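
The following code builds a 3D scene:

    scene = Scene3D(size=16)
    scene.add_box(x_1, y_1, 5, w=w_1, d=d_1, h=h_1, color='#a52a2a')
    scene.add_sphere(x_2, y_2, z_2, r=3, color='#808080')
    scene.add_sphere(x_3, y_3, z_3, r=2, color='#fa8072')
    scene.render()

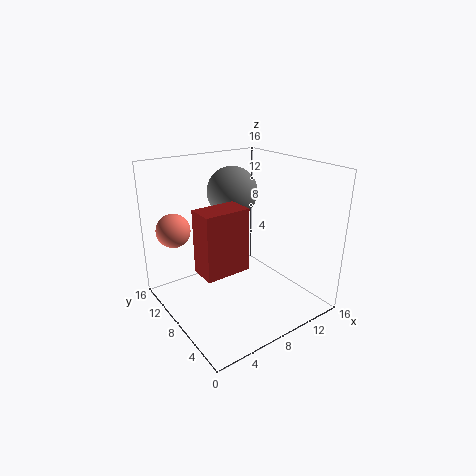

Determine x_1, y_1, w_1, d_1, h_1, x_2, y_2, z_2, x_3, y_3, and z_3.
x_1 = 3, y_1 = 6, w_1 = 5, d_1 = 3, h_1 = 7, x_2 = 10, y_2 = 12, z_2 = 12, x_3 = 3, y_3 = 14, z_3 = 8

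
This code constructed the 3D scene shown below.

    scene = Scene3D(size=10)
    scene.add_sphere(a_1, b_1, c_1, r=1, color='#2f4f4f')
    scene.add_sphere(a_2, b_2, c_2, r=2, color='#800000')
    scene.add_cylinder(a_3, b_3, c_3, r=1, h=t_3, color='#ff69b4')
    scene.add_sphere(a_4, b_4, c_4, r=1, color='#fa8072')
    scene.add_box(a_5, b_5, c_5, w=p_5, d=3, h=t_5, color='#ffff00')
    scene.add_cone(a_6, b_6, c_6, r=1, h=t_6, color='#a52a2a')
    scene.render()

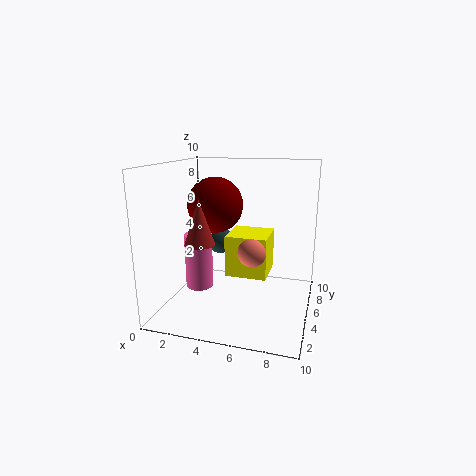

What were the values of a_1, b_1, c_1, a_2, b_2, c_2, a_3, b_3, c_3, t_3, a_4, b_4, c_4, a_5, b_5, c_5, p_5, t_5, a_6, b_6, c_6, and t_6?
a_1 = 3, b_1 = 7, c_1 = 4, a_2 = 3, b_2 = 6, c_2 = 7, a_3 = 2, b_3 = 5, c_3 = 1, t_3 = 4, a_4 = 6, b_4 = 5, c_4 = 4, a_5 = 4, b_5 = 5, c_5 = 2, p_5 = 3, t_5 = 3, a_6 = 3, b_6 = 3, c_6 = 5, t_6 = 3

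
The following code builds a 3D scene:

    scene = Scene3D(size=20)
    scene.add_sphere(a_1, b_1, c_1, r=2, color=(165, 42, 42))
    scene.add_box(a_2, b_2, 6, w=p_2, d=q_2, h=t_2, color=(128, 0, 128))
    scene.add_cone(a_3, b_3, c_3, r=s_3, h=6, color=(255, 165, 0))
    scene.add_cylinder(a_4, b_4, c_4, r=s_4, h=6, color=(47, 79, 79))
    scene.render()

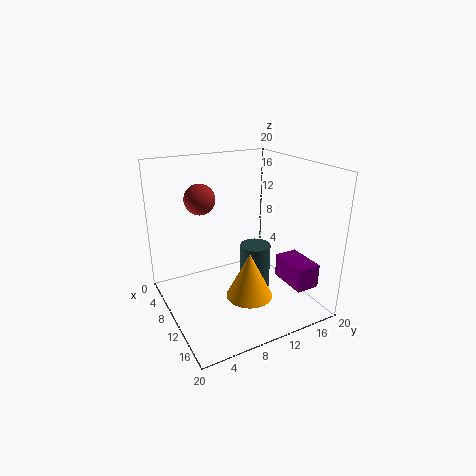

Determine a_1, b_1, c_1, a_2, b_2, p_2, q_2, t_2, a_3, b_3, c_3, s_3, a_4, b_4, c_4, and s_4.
a_1 = 9; b_1 = 5; c_1 = 16; a_2 = 15; b_2 = 13; p_2 = 5; q_2 = 3; t_2 = 3; a_3 = 15; b_3 = 9; c_3 = 4; s_3 = 3; a_4 = 13; b_4 = 11; c_4 = 4; s_4 = 2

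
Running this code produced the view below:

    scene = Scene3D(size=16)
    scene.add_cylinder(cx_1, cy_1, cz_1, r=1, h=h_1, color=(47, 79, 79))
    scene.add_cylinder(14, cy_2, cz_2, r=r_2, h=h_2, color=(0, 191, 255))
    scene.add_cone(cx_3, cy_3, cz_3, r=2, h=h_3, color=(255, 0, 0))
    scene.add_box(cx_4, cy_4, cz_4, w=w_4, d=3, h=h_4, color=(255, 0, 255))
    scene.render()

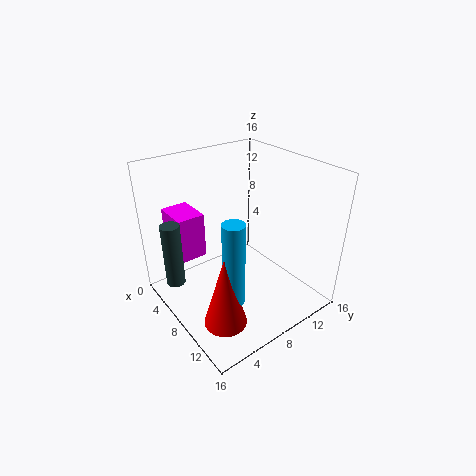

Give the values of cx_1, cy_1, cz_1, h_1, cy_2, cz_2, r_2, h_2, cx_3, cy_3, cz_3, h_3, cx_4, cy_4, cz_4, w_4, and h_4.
cx_1 = 6
cy_1 = 1
cz_1 = 4
h_1 = 7
cy_2 = 3
cz_2 = 6
r_2 = 1
h_2 = 8
cx_3 = 14
cy_3 = 2
cz_3 = 4
h_3 = 7
cx_4 = 2
cy_4 = 2
cz_4 = 6
w_4 = 4
h_4 = 5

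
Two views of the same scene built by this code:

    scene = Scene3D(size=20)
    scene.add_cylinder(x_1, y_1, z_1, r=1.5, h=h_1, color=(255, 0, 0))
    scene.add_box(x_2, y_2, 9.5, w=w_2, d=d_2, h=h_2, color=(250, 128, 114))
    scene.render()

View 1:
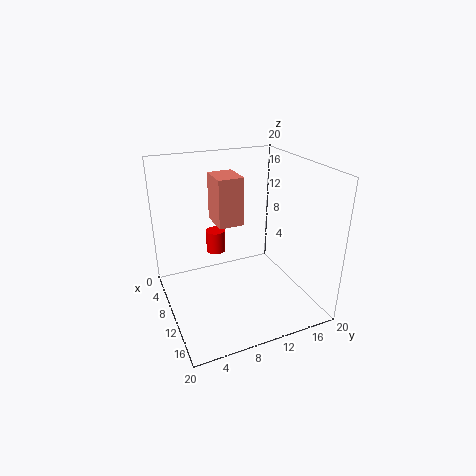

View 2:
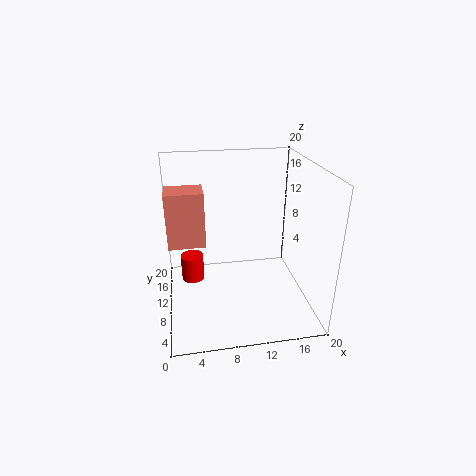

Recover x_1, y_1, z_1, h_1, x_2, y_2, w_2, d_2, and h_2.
x_1 = 3.5, y_1 = 9, z_1 = 5, h_1 = 3.5, x_2 = 0.5, y_2 = 9, w_2 = 5, d_2 = 4, h_2 = 7.5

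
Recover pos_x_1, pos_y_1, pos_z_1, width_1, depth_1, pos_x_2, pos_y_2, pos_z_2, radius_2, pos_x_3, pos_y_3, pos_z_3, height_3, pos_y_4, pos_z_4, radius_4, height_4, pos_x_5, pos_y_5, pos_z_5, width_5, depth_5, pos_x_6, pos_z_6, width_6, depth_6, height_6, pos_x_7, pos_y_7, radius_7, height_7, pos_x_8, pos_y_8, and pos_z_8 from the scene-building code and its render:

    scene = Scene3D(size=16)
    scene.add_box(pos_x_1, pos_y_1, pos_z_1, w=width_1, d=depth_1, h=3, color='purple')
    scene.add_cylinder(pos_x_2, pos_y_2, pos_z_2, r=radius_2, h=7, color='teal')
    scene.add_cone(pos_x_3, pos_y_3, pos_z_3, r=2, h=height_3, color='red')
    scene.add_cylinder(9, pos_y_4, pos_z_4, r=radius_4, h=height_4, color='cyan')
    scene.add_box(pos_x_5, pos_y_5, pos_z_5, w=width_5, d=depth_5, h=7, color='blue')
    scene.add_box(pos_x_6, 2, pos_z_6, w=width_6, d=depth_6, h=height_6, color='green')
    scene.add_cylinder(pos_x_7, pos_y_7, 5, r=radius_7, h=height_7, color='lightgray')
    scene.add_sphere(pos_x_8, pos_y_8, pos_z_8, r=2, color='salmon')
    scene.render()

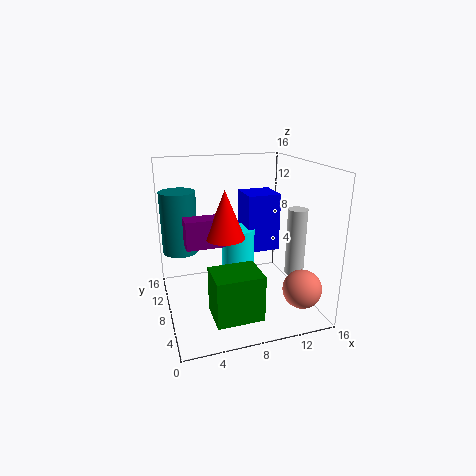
pos_x_1 = 2
pos_y_1 = 6
pos_z_1 = 8
width_1 = 4
depth_1 = 2
pos_x_2 = 2
pos_y_2 = 11
pos_z_2 = 6
radius_2 = 2
pos_x_3 = 6
pos_y_3 = 6
pos_z_3 = 9
height_3 = 5
pos_y_4 = 11
pos_z_4 = 3
radius_4 = 2
height_4 = 5
pos_x_5 = 10
pos_y_5 = 10
pos_z_5 = 5
width_5 = 4
depth_5 = 4
pos_x_6 = 4
pos_z_6 = 1
width_6 = 5
depth_6 = 4
height_6 = 5
pos_x_7 = 13
pos_y_7 = 4
radius_7 = 1
height_7 = 7
pos_x_8 = 13
pos_y_8 = 2
pos_z_8 = 4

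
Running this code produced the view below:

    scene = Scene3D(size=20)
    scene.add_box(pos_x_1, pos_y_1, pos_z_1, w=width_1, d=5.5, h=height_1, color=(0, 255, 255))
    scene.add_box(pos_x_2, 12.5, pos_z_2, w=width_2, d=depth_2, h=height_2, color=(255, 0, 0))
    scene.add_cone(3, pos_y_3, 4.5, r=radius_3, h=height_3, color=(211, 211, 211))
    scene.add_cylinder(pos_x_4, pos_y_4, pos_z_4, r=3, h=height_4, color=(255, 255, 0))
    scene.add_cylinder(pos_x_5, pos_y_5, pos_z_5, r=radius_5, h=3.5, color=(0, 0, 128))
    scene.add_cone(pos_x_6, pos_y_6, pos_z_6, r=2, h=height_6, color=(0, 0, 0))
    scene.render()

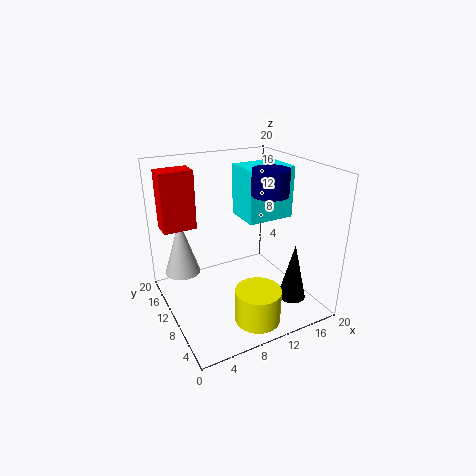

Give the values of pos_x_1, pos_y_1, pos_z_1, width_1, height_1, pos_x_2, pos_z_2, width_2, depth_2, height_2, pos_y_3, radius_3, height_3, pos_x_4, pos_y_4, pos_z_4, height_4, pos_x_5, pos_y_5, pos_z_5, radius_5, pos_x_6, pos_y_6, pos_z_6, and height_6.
pos_x_1 = 12; pos_y_1 = 10; pos_z_1 = 11.5; width_1 = 7; height_1 = 7.5; pos_x_2 = 0.5; pos_z_2 = 11.5; width_2 = 4.5; depth_2 = 3; height_2 = 8; pos_y_3 = 14; radius_3 = 2.5; height_3 = 8; pos_x_4 = 9.5; pos_y_4 = 3.5; pos_z_4 = 1; height_4 = 4.5; pos_x_5 = 14; pos_y_5 = 8.5; pos_z_5 = 16; radius_5 = 2.5; pos_x_6 = 17; pos_y_6 = 6; pos_z_6 = 0.5; height_6 = 8.5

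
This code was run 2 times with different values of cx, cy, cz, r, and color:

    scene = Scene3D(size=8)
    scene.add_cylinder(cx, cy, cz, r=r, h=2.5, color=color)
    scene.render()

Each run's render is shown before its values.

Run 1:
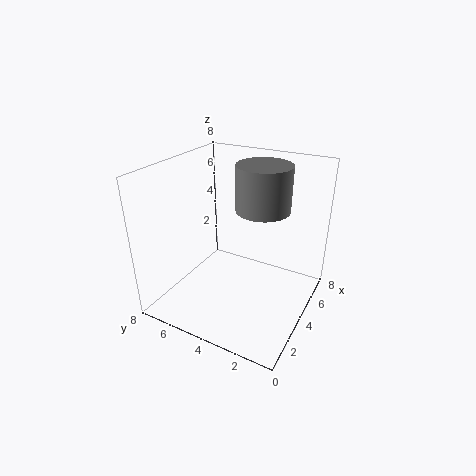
cx = 5
cy = 3
cz = 5.5
r = 1.5
color = 'gray'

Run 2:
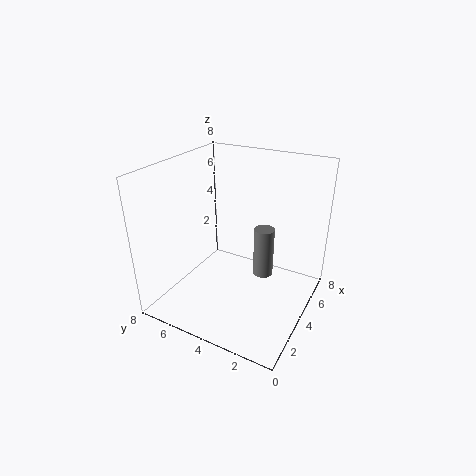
cx = 3
cy = 2
cz = 3
r = 0.5
color = 'gray'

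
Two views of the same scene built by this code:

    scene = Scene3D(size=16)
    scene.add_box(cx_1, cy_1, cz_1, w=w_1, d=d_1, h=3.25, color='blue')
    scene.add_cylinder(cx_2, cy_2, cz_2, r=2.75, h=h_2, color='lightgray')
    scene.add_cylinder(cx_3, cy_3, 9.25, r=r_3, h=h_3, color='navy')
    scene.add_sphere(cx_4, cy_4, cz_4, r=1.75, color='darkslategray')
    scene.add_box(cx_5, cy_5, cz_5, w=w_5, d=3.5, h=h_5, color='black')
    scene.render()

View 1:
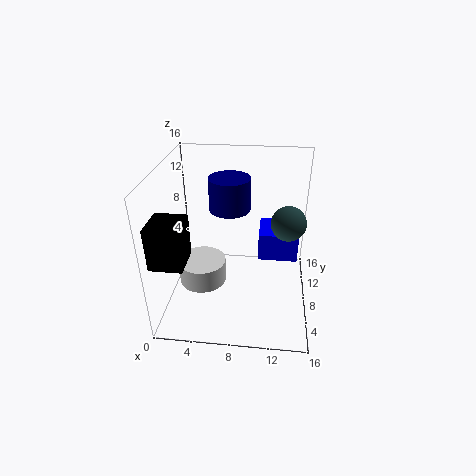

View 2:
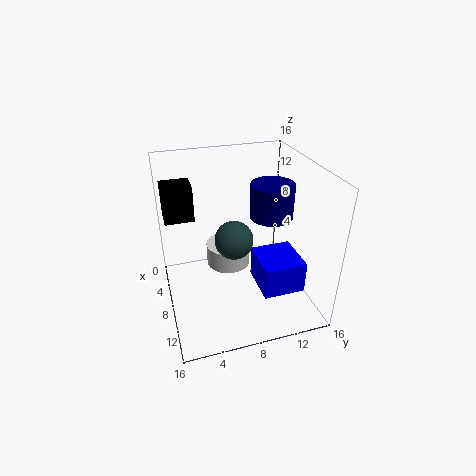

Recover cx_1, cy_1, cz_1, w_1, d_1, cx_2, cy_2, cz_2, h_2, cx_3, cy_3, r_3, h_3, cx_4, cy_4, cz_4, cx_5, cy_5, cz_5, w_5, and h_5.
cx_1 = 10.25, cy_1 = 8.75, cz_1 = 4.75, w_1 = 4.5, d_1 = 4.25, cx_2 = 3.75, cy_2 = 8, cz_2 = 2, h_2 = 2.75, cx_3 = 6.5, cy_3 = 12.5, r_3 = 2.5, h_3 = 4, cx_4 = 13.25, cy_4 = 6, cz_4 = 11.25, cx_5 = 0.5, cy_5 = 0.5, cz_5 = 8.5, w_5 = 3.25, h_5 = 4.25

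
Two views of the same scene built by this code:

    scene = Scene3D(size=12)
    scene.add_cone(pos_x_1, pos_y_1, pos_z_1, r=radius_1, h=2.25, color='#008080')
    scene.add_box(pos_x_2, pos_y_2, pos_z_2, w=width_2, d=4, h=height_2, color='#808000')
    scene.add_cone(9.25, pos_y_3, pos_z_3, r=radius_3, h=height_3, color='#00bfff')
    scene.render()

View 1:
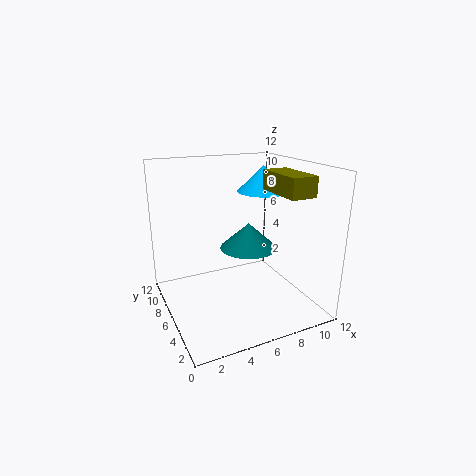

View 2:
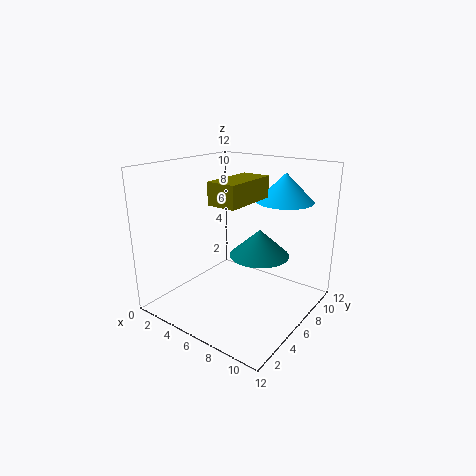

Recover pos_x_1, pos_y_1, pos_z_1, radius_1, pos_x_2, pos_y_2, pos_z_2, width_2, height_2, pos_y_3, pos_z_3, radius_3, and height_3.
pos_x_1 = 7.5
pos_y_1 = 7
pos_z_1 = 4.5
radius_1 = 2.5
pos_x_2 = 7.5
pos_y_2 = 0.75
pos_z_2 = 10.25
width_2 = 2
height_2 = 1.5
pos_y_3 = 7.75
pos_z_3 = 9.25
radius_3 = 2.25
height_3 = 2.25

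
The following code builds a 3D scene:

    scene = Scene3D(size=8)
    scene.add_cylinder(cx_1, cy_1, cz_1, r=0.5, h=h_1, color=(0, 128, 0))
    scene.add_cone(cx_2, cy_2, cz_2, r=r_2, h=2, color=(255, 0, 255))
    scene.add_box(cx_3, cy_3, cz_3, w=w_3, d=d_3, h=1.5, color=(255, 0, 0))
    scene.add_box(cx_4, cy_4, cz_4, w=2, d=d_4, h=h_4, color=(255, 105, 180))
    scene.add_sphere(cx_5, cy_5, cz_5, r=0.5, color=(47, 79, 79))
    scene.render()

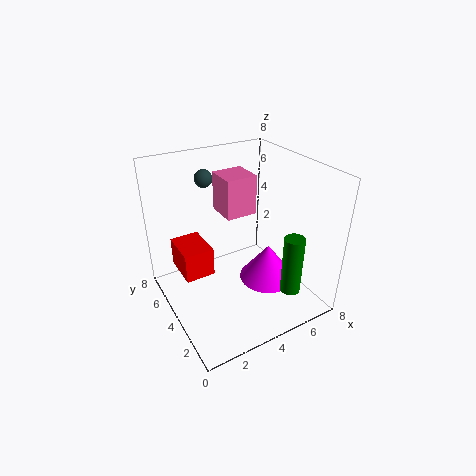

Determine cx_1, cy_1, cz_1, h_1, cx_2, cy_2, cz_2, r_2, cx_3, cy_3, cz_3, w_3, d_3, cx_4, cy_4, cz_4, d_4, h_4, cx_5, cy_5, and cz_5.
cx_1 = 5, cy_1 = 0.5, cz_1 = 2.5, h_1 = 3, cx_2 = 5, cy_2 = 2.5, cz_2 = 2, r_2 = 1.5, cx_3 = 0.5, cy_3 = 3, cz_3 = 3, w_3 = 1.5, d_3 = 2, cx_4 = 4.5, cy_4 = 6, cz_4 = 4, d_4 = 2, h_4 = 2.5, cx_5 = 3, cy_5 = 6, cz_5 = 7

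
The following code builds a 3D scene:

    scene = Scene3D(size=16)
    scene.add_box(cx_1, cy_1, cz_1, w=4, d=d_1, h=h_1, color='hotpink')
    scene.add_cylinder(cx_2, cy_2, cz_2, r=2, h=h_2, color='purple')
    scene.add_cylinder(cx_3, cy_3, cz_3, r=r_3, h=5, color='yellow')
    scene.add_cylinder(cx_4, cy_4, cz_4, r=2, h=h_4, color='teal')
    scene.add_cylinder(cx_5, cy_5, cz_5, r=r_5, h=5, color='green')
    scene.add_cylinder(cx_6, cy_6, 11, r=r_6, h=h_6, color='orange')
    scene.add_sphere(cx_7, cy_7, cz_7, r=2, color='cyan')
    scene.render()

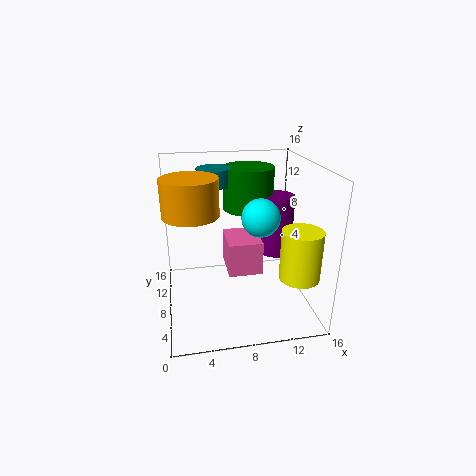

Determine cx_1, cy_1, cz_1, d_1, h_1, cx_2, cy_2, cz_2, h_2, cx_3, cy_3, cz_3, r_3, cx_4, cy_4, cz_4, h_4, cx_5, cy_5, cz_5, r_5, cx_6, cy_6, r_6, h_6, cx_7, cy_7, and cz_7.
cx_1 = 7, cy_1 = 8, cz_1 = 3, d_1 = 5, h_1 = 4, cx_2 = 13, cy_2 = 10, cz_2 = 5, h_2 = 7, cx_3 = 13, cy_3 = 2, cz_3 = 6, r_3 = 2, cx_4 = 6, cy_4 = 12, cz_4 = 13, h_4 = 2, cx_5 = 10, cy_5 = 12, cz_5 = 10, r_5 = 3, cx_6 = 3, cy_6 = 8, r_6 = 3, h_6 = 4, cx_7 = 10, cy_7 = 6, cz_7 = 11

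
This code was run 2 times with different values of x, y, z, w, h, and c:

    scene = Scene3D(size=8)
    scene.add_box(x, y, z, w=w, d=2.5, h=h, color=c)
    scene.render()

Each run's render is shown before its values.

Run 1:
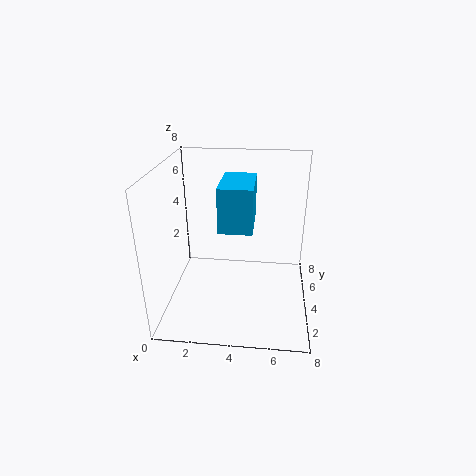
x = 3.5
y = 0.5
z = 6
w = 1.5
h = 2
c = 'deepskyblue'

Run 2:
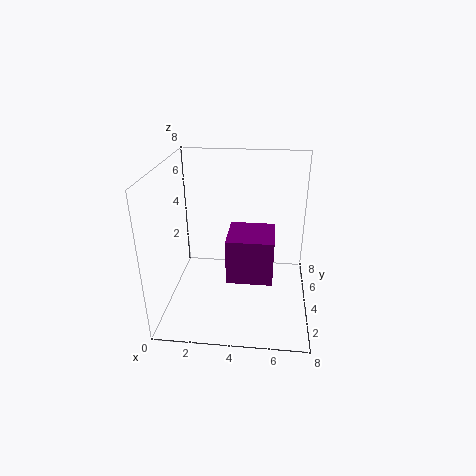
x = 3.5
y = 2.5
z = 2
w = 2.5
h = 2.5
c = 'purple'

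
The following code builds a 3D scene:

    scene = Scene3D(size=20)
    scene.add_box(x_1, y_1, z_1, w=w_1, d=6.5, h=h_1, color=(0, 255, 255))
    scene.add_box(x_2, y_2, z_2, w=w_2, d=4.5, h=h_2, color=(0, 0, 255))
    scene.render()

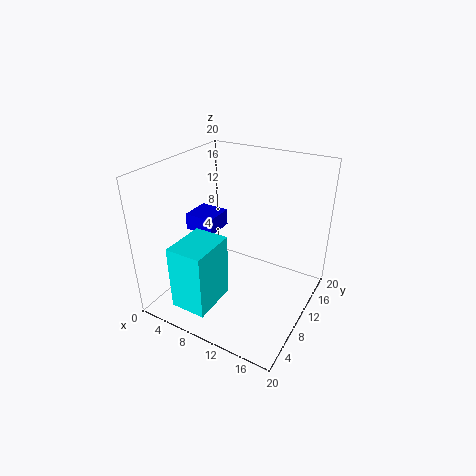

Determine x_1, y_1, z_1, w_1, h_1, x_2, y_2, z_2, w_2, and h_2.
x_1 = 4.5
y_1 = 1.5
z_1 = 2
w_1 = 5
h_1 = 9
x_2 = 1
y_2 = 10
z_2 = 9
w_2 = 4.5
h_2 = 2.5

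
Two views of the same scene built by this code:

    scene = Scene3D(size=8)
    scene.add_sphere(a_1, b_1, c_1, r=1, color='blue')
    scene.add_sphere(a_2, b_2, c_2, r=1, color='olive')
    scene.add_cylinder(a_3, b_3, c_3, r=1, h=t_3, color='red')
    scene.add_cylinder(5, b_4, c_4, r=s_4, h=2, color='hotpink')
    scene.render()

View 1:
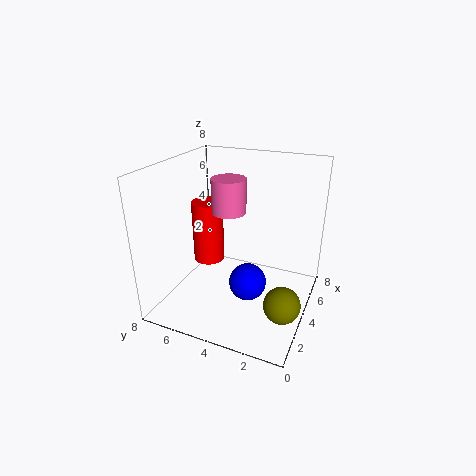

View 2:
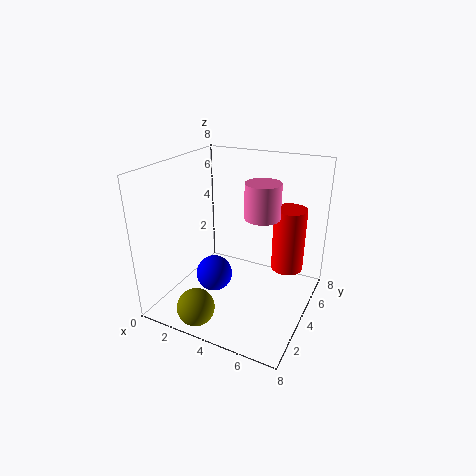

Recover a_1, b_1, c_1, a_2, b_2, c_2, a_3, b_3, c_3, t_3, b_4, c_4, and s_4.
a_1 = 3; b_1 = 3; c_1 = 2; a_2 = 3; b_2 = 1; c_2 = 1; a_3 = 6; b_3 = 7; c_3 = 1; t_3 = 4; b_4 = 5; c_4 = 5; s_4 = 1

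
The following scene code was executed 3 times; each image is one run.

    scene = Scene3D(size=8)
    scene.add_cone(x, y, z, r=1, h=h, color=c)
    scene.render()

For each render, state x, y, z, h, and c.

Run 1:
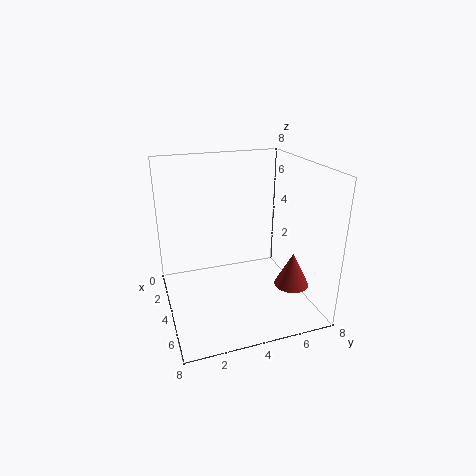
x = 5
y = 7
z = 1
h = 2
c = 'brown'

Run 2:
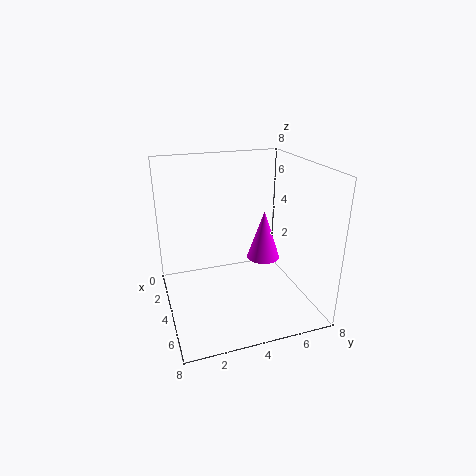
x = 3
y = 6
z = 2
h = 3
c = 'magenta'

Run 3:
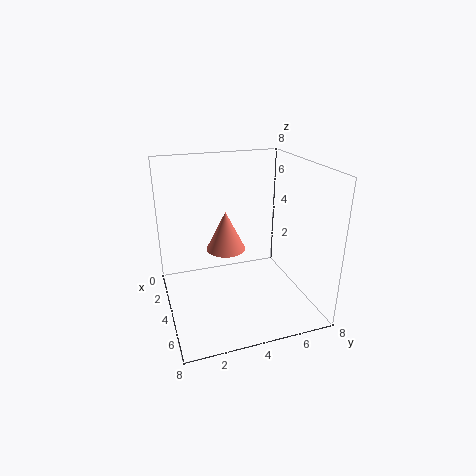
x = 5
y = 3
z = 4
h = 2
c = 'salmon'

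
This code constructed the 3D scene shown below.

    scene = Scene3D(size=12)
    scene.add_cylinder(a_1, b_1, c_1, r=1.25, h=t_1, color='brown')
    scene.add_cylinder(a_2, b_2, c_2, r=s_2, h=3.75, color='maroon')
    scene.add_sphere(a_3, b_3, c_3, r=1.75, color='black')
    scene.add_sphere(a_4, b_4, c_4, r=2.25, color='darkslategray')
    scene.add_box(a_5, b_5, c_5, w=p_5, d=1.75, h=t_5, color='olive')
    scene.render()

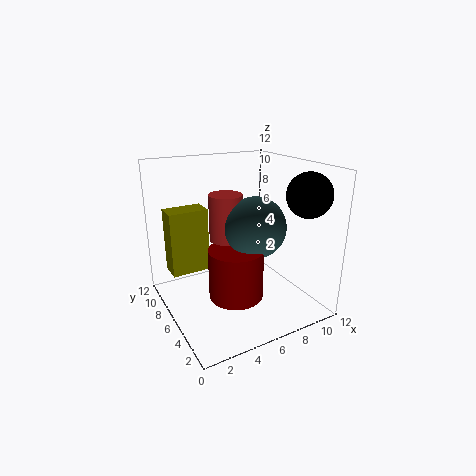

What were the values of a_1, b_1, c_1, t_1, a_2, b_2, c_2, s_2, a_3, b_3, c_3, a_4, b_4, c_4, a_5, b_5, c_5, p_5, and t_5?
a_1 = 4.25; b_1 = 4.75; c_1 = 6.75; t_1 = 3.5; a_2 = 4; b_2 = 2.75; c_2 = 3; s_2 = 2; a_3 = 10; b_3 = 2.25; c_3 = 10; a_4 = 5.75; b_4 = 3; c_4 = 8; a_5 = 0.25; b_5 = 5.75; c_5 = 4; p_5 = 3; t_5 = 5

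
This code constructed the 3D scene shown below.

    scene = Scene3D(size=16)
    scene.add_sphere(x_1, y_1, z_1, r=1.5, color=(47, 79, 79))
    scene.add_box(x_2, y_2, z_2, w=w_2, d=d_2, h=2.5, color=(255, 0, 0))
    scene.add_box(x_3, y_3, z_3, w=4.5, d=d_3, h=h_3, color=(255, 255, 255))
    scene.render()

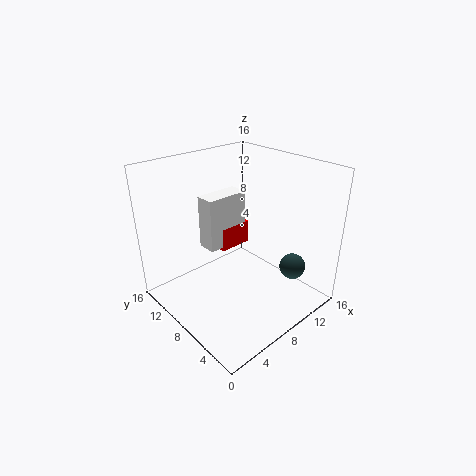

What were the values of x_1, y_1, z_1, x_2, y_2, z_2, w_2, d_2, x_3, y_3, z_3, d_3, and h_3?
x_1 = 13, y_1 = 4, z_1 = 4, x_2 = 5.5, y_2 = 7.5, z_2 = 7.5, w_2 = 3.5, d_2 = 2.5, x_3 = 4, y_3 = 7.5, z_3 = 8, d_3 = 2, h_3 = 5.5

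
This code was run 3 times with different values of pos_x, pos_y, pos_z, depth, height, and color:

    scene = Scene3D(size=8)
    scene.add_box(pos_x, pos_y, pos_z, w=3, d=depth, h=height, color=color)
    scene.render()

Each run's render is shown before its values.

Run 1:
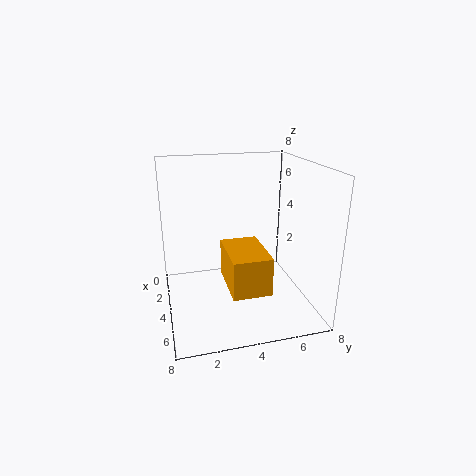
pos_x = 4, pos_y = 3, pos_z = 2, depth = 2, height = 2, color = 'orange'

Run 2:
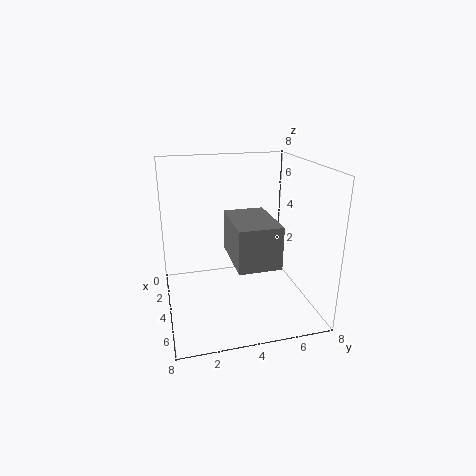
pos_x = 5, pos_y = 3, pos_z = 4, depth = 2, height = 2, color = 'gray'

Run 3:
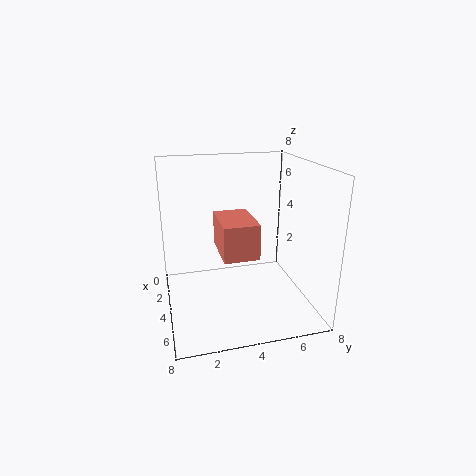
pos_x = 2, pos_y = 3, pos_z = 3, depth = 2, height = 2, color = 'salmon'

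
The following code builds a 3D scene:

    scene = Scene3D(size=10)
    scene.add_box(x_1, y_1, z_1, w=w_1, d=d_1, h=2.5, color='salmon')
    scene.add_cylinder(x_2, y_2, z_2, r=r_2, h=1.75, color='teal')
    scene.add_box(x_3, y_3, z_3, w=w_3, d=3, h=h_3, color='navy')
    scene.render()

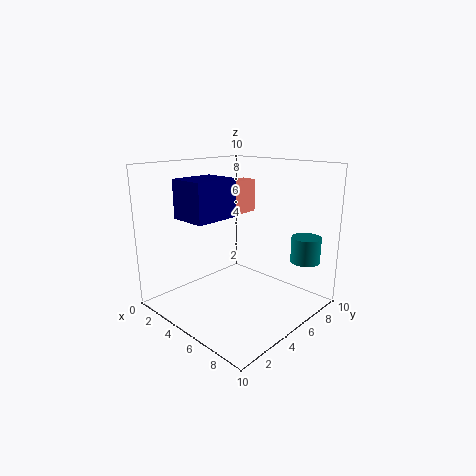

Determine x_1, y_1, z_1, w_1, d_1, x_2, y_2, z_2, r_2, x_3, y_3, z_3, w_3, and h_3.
x_1 = 2, y_1 = 5.25, z_1 = 6, w_1 = 1.25, d_1 = 3.5, x_2 = 8.75, y_2 = 7.75, z_2 = 3.5, r_2 = 1, x_3 = 3, y_3 = 1.25, z_3 = 6.75, w_3 = 2.5, h_3 = 2.5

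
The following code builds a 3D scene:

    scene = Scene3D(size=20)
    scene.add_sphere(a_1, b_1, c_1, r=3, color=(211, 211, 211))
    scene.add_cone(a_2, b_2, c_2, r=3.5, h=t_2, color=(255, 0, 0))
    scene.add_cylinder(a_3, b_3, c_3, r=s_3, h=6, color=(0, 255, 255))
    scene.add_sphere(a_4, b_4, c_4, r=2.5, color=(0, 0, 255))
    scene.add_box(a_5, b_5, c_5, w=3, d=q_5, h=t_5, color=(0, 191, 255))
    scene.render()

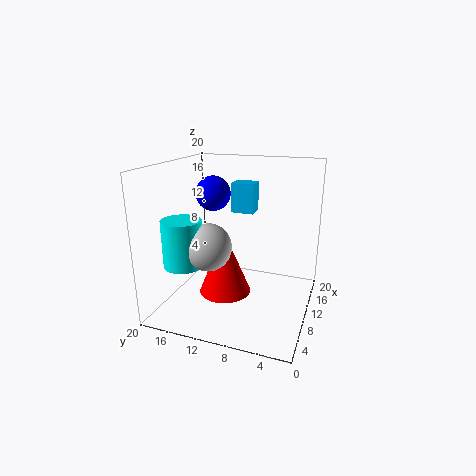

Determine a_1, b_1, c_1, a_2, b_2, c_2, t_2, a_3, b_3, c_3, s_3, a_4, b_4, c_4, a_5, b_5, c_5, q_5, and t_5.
a_1 = 4.5; b_1 = 12; c_1 = 10.5; a_2 = 7.5; b_2 = 11; c_2 = 3; t_2 = 8.5; a_3 = 3.5; b_3 = 15; c_3 = 8; s_3 = 2.5; a_4 = 12; b_4 = 14.5; c_4 = 15.5; a_5 = 15; b_5 = 9.5; c_5 = 12; q_5 = 3.5; t_5 = 4.5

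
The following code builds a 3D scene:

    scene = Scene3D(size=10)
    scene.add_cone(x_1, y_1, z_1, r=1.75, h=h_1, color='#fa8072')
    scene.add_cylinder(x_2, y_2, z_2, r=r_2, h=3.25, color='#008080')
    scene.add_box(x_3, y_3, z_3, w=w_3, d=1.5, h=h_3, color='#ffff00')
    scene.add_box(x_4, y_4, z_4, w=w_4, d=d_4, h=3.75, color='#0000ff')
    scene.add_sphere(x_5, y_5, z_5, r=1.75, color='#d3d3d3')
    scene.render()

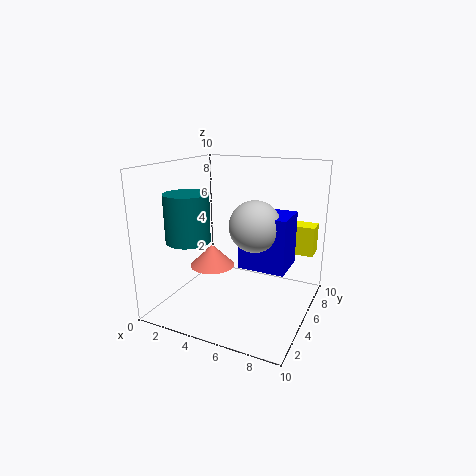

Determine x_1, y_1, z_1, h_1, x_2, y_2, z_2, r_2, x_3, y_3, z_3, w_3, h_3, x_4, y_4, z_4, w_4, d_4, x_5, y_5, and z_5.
x_1 = 2; y_1 = 6.5; z_1 = 1.75; h_1 = 1.75; x_2 = 2.25; y_2 = 3; z_2 = 5; r_2 = 1.5; x_3 = 7; y_3 = 8.5; z_3 = 3; w_3 = 2.5; h_3 = 2.25; x_4 = 5.25; y_4 = 4.5; z_4 = 3; w_4 = 3.25; d_4 = 2.75; x_5 = 6.25; y_5 = 5; z_5 = 6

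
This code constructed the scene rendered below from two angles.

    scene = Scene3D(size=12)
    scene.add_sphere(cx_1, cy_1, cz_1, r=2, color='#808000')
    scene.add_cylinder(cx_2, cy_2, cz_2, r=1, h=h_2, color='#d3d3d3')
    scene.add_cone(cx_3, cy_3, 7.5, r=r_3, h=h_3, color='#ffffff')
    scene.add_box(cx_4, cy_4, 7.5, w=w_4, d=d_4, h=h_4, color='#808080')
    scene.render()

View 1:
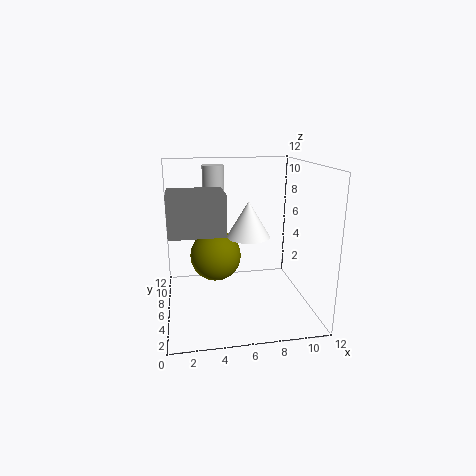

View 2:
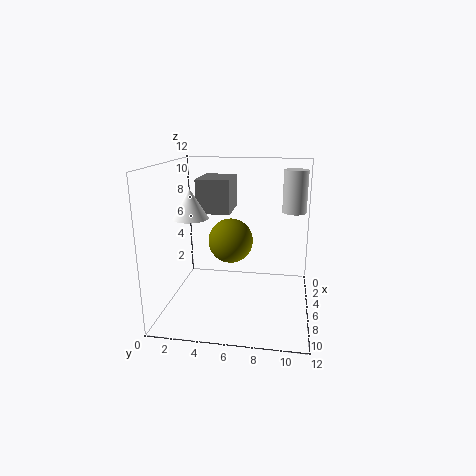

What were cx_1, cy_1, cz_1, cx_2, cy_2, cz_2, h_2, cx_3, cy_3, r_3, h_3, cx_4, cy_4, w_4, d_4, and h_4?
cx_1 = 4
cy_1 = 5
cz_1 = 5
cx_2 = 4.5
cy_2 = 10.5
cz_2 = 8
h_2 = 3.5
cx_3 = 6
cy_3 = 2
r_3 = 1.5
h_3 = 2.5
cx_4 = 0.5
cy_4 = 2
w_4 = 4
d_4 = 3
h_4 = 3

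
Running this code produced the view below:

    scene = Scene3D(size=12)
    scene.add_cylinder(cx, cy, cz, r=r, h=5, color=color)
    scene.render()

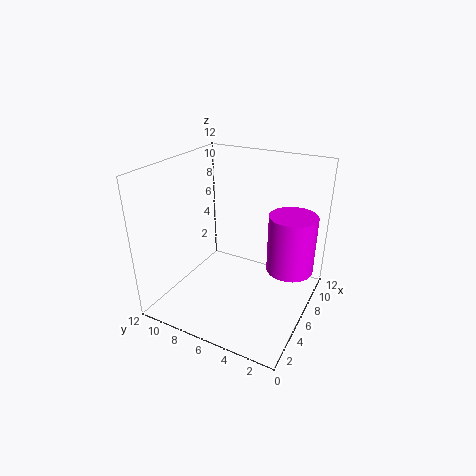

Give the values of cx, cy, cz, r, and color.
cx = 8; cy = 2; cz = 3; r = 2; color = 'magenta'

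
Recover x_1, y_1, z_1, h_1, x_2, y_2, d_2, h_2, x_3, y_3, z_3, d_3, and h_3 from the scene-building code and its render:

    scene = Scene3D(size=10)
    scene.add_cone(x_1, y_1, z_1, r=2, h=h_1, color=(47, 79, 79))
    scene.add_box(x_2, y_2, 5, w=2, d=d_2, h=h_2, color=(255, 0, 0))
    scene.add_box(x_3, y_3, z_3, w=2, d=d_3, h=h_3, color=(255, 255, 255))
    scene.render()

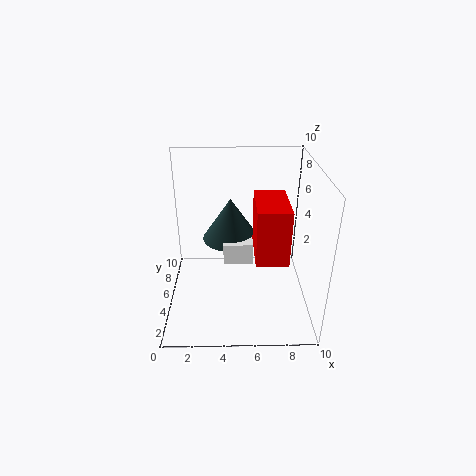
x_1 = 4.5; y_1 = 6; z_1 = 4.5; h_1 = 3; x_2 = 6; y_2 = 1.5; d_2 = 3.5; h_2 = 3.5; x_3 = 4; y_3 = 4; z_3 = 3.5; d_3 = 2; h_3 = 1.5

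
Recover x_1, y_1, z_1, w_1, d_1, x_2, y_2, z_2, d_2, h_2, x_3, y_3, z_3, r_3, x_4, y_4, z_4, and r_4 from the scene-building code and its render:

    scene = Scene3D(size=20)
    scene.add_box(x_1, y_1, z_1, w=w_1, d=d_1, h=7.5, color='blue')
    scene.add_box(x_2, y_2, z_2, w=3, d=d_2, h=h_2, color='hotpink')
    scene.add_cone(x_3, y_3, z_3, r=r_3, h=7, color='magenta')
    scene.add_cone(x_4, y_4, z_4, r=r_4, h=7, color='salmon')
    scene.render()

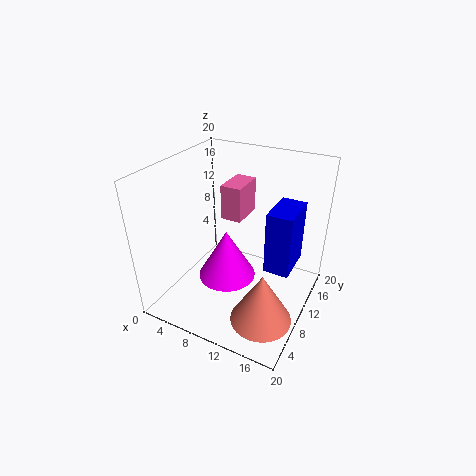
x_1 = 16; y_1 = 5; z_1 = 10; w_1 = 3; d_1 = 5; x_2 = 6.5; y_2 = 11.5; z_2 = 11.5; d_2 = 5; h_2 = 5; x_3 = 9; y_3 = 8.5; z_3 = 4.5; r_3 = 4; x_4 = 16; y_4 = 5; z_4 = 2; r_4 = 4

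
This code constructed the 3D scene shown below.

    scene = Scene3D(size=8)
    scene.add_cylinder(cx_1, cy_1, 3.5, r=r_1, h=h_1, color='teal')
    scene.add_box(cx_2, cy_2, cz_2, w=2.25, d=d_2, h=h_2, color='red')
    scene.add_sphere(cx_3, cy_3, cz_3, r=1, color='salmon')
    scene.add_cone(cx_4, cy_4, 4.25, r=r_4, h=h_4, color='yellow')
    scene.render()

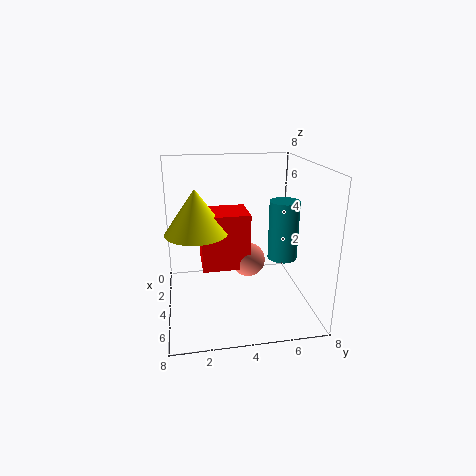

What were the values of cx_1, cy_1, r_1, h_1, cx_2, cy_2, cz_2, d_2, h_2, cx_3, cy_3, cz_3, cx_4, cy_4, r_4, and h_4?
cx_1 = 5.75, cy_1 = 6, r_1 = 0.75, h_1 = 3, cx_2 = 1.75, cy_2 = 2, cz_2 = 2, d_2 = 2.75, h_2 = 3.25, cx_3 = 3.25, cy_3 = 4.75, cz_3 = 2.25, cx_4 = 3.5, cy_4 = 1.75, r_4 = 1.75, h_4 = 2.5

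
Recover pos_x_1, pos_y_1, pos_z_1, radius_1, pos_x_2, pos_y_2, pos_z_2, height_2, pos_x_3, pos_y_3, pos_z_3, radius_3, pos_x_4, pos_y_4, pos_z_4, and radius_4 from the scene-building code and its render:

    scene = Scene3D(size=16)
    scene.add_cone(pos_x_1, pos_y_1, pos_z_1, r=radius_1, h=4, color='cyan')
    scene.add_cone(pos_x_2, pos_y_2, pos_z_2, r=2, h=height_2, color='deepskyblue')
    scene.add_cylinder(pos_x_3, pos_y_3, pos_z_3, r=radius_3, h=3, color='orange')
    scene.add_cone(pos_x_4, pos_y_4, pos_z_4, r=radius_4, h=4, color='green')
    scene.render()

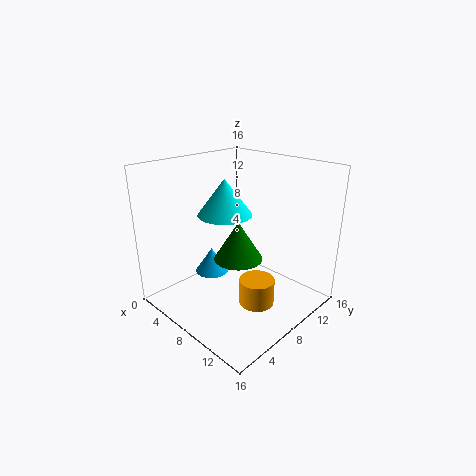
pos_x_1 = 6.5; pos_y_1 = 7.5; pos_z_1 = 10.5; radius_1 = 3; pos_x_2 = 4; pos_y_2 = 7.5; pos_z_2 = 2.5; height_2 = 3; pos_x_3 = 10.5; pos_y_3 = 8.5; pos_z_3 = 0.5; radius_3 = 2; pos_x_4 = 10; pos_y_4 = 6; pos_z_4 = 7; radius_4 = 2.5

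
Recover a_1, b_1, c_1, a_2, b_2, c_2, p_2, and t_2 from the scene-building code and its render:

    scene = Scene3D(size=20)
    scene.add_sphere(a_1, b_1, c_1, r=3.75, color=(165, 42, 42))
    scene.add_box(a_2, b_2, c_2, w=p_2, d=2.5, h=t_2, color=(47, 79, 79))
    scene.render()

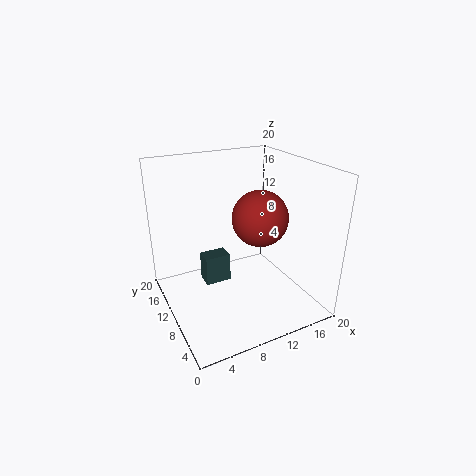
a_1 = 12.25
b_1 = 8
c_1 = 13.25
a_2 = 5.75
b_2 = 11.5
c_2 = 2.5
p_2 = 3.75
t_2 = 4.25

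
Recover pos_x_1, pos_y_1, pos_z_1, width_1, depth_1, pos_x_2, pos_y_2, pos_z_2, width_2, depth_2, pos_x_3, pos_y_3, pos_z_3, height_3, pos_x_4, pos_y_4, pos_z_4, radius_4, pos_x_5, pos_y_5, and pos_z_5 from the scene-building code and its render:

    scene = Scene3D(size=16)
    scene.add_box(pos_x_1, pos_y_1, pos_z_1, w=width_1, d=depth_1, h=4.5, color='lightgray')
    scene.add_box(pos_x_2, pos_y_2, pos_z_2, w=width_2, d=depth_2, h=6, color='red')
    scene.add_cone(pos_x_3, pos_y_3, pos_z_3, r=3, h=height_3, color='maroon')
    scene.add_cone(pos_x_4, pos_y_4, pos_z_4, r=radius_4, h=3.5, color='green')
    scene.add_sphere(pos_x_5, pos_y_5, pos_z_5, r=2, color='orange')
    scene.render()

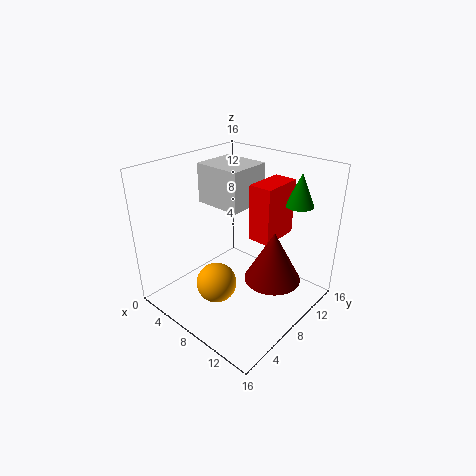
pos_x_1 = 2.5; pos_y_1 = 7.5; pos_z_1 = 11; width_1 = 5.5; depth_1 = 5; pos_x_2 = 9.5; pos_y_2 = 8; pos_z_2 = 8.5; width_2 = 2.5; depth_2 = 4.5; pos_x_3 = 12.5; pos_y_3 = 8.5; pos_z_3 = 4.5; height_3 = 5.5; pos_x_4 = 13; pos_y_4 = 12; pos_z_4 = 12; radius_4 = 1.5; pos_x_5 = 9.5; pos_y_5 = 3; pos_z_5 = 5.5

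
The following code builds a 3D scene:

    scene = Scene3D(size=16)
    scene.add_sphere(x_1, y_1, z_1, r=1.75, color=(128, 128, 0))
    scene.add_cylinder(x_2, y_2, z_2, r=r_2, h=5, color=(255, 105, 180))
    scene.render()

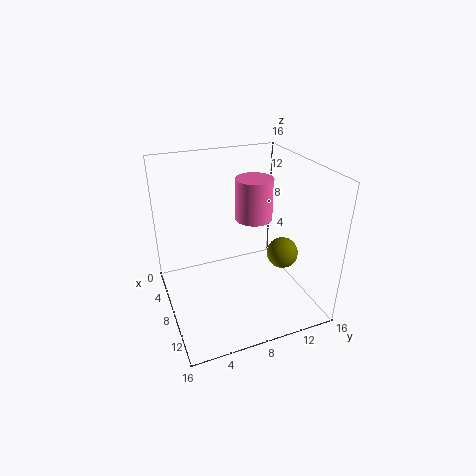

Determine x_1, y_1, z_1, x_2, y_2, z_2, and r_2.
x_1 = 9.75; y_1 = 12.75; z_1 = 6; x_2 = 5; y_2 = 11.25; z_2 = 8.5; r_2 = 2.25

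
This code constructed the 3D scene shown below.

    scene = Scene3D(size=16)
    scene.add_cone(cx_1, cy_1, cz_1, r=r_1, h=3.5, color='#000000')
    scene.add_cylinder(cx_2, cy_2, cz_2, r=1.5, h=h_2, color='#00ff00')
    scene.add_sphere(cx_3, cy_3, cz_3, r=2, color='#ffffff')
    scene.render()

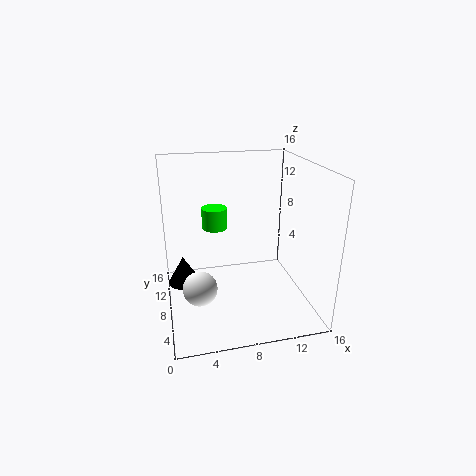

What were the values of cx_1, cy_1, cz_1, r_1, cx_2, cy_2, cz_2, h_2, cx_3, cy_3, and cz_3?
cx_1 = 2; cy_1 = 12.5; cz_1 = 0.5; r_1 = 2; cx_2 = 6; cy_2 = 11.5; cz_2 = 8; h_2 = 2.5; cx_3 = 3.5; cy_3 = 8; cz_3 = 2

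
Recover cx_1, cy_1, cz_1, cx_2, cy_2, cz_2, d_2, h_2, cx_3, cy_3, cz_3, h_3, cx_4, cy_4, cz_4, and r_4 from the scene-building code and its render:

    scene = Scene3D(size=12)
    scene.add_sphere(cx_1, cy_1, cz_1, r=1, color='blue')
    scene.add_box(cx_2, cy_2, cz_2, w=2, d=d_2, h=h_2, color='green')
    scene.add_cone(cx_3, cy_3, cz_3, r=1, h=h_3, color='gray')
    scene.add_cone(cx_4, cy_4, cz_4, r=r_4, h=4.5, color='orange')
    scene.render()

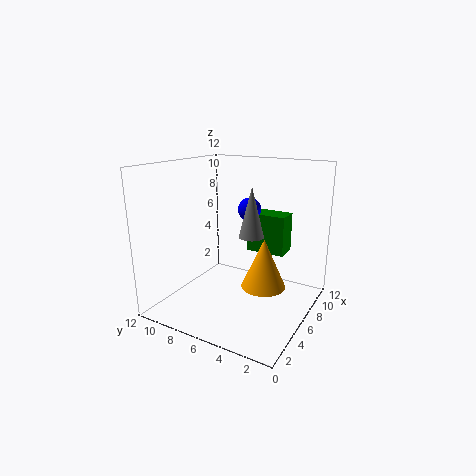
cx_1 = 8
cy_1 = 6
cz_1 = 8
cx_2 = 8.5
cy_2 = 3
cz_2 = 4
d_2 = 3.5
h_2 = 3.5
cx_3 = 5.5
cy_3 = 4.5
cz_3 = 6.5
h_3 = 4
cx_4 = 8
cy_4 = 4.5
cz_4 = 1
r_4 = 2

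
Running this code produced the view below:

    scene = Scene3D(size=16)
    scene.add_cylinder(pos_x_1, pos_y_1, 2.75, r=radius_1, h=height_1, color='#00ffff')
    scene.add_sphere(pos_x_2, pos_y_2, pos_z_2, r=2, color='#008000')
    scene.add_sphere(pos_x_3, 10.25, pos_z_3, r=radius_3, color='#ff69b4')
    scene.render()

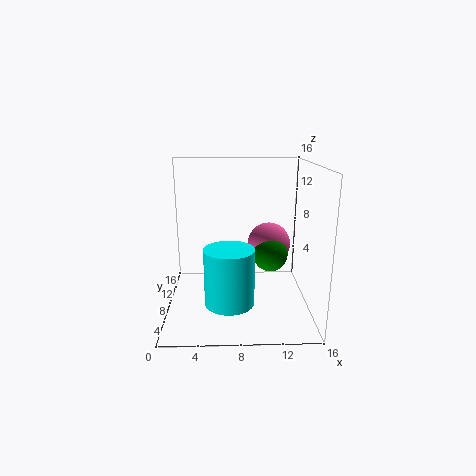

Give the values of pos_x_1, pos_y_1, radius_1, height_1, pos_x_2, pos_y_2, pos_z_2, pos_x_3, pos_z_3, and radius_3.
pos_x_1 = 7, pos_y_1 = 3.25, radius_1 = 2.5, height_1 = 5.75, pos_x_2 = 11.75, pos_y_2 = 8.75, pos_z_2 = 5.75, pos_x_3 = 11.75, pos_z_3 = 6.5, radius_3 = 2.5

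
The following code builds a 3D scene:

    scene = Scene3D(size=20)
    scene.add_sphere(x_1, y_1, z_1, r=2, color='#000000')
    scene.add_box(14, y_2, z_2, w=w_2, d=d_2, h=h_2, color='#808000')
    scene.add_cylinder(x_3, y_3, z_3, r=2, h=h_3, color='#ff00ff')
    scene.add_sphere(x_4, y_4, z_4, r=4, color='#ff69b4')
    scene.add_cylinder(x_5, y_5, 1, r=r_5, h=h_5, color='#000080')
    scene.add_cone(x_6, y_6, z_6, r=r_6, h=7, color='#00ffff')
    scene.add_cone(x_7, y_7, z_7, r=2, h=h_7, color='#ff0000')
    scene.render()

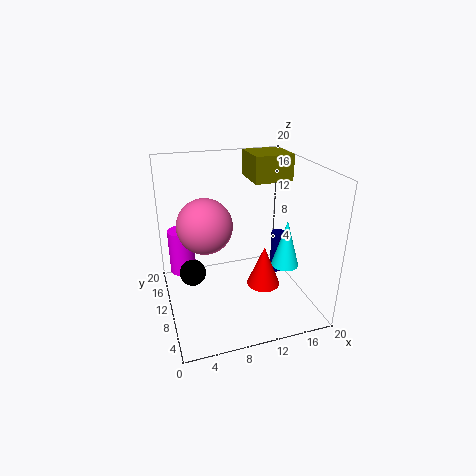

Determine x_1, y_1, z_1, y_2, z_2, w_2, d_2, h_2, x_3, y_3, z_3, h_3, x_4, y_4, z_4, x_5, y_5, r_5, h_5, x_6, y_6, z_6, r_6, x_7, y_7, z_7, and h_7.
x_1 = 4
y_1 = 14
z_1 = 3
y_2 = 14
z_2 = 16
w_2 = 6
d_2 = 6
h_2 = 4
x_3 = 3
y_3 = 17
z_3 = 2
h_3 = 7
x_4 = 6
y_4 = 13
z_4 = 11
x_5 = 18
y_5 = 14
r_5 = 1
h_5 = 7
x_6 = 17
y_6 = 9
z_6 = 5
r_6 = 2
x_7 = 11
y_7 = 3
z_7 = 7
h_7 = 5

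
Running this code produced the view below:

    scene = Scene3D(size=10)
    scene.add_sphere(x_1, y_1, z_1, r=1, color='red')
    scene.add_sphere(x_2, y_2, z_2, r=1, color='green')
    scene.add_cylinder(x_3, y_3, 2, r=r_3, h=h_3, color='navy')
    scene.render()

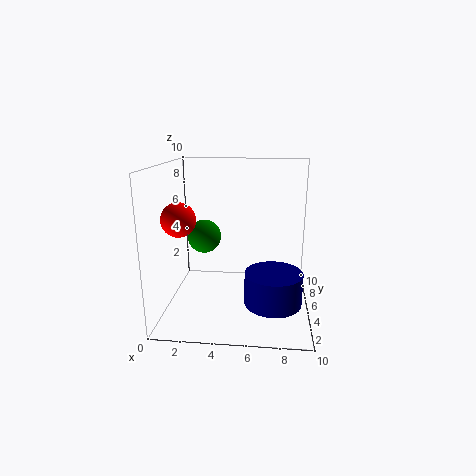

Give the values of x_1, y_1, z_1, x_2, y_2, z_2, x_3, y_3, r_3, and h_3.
x_1 = 2
y_1 = 1.25
z_1 = 7.25
x_2 = 3.25
y_2 = 2.25
z_2 = 6
x_3 = 7.5
y_3 = 1.75
r_3 = 1.75
h_3 = 2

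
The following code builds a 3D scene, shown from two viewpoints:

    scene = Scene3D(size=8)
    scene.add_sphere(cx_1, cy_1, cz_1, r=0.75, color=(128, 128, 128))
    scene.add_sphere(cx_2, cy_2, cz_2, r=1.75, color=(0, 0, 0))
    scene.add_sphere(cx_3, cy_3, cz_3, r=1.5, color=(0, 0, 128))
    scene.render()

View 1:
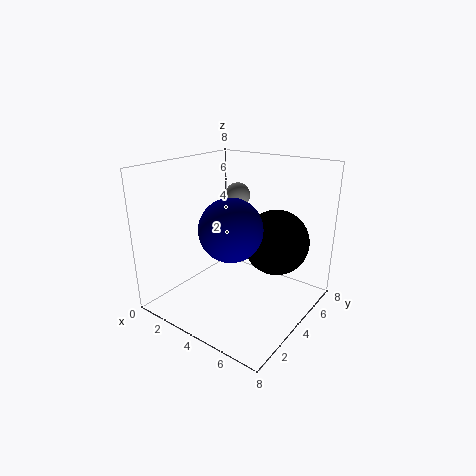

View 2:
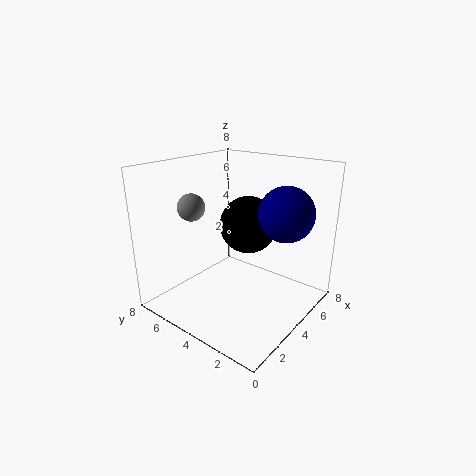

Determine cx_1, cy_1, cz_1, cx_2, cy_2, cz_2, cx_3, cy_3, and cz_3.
cx_1 = 2.5
cy_1 = 6
cz_1 = 5.75
cx_2 = 6
cy_2 = 4.75
cz_2 = 4
cx_3 = 5.25
cy_3 = 1.75
cz_3 = 5.5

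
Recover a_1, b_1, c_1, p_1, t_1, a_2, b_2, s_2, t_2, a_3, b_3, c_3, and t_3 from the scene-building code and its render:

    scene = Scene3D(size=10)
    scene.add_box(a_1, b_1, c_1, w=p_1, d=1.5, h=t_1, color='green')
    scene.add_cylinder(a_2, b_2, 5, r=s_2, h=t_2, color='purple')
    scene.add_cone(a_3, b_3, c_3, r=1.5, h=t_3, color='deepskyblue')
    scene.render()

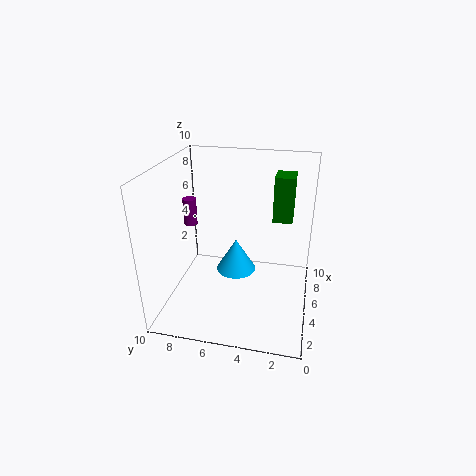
a_1 = 8
b_1 = 1.5
c_1 = 5
p_1 = 2
t_1 = 3.5
a_2 = 6.5
b_2 = 9
s_2 = 0.5
t_2 = 2
a_3 = 6.5
b_3 = 5.5
c_3 = 1.5
t_3 = 2.5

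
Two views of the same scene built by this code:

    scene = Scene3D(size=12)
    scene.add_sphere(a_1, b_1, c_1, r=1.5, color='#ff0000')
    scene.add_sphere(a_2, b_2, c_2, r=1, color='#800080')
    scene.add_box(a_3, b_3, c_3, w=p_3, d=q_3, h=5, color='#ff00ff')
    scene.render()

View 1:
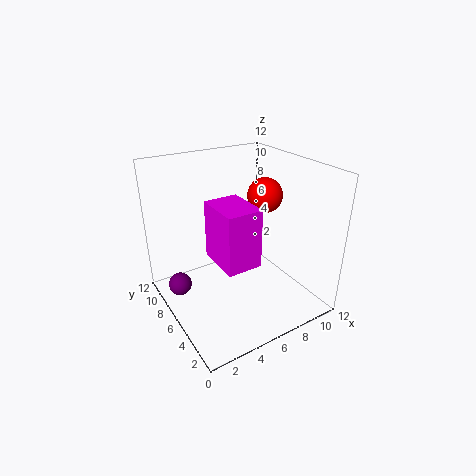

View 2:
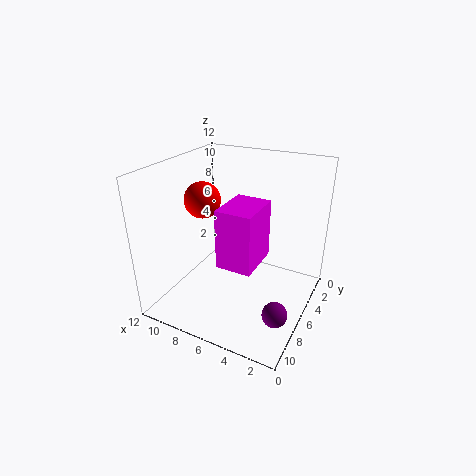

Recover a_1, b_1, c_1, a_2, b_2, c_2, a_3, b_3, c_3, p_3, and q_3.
a_1 = 9
b_1 = 6.5
c_1 = 9
a_2 = 1.5
b_2 = 8.5
c_2 = 1.5
a_3 = 4
b_3 = 4
c_3 = 4
p_3 = 3
q_3 = 4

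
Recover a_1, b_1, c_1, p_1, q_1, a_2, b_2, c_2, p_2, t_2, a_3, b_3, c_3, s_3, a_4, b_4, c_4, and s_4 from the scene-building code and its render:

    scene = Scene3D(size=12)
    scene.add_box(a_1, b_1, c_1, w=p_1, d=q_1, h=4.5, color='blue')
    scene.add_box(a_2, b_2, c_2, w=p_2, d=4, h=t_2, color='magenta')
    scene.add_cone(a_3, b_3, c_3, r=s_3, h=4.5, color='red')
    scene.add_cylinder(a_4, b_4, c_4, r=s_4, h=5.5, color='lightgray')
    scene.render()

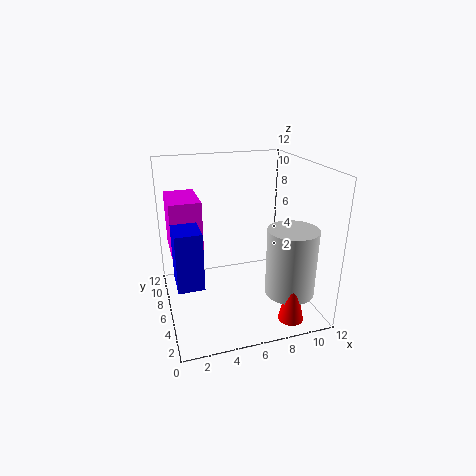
a_1 = 0.5
b_1 = 3
c_1 = 3.5
p_1 = 2
q_1 = 2.5
a_2 = 0.5
b_2 = 5.5
c_2 = 5
p_2 = 2.5
t_2 = 4.5
a_3 = 9
b_3 = 1.5
c_3 = 0.5
s_3 = 1
a_4 = 9.5
b_4 = 3
c_4 = 2
s_4 = 2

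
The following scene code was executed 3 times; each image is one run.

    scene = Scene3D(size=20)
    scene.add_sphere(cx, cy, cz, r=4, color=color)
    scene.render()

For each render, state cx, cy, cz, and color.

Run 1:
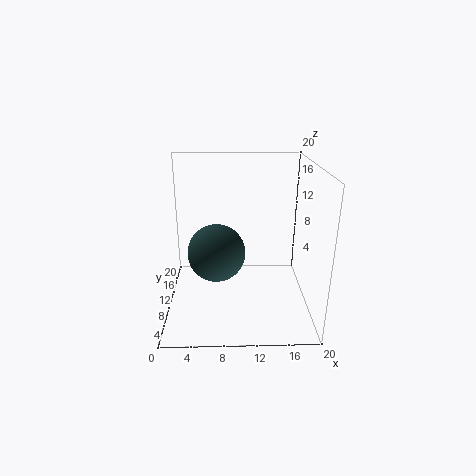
cx = 7; cy = 9.5; cz = 8; color = 'darkslategray'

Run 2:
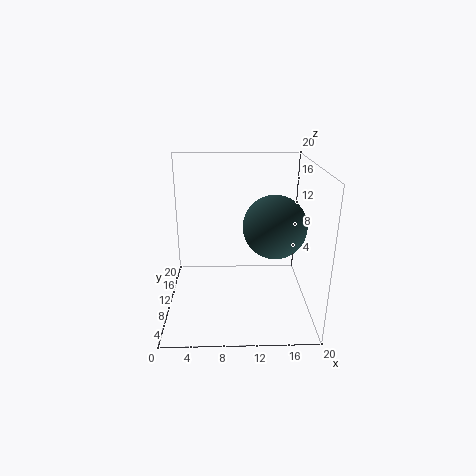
cx = 14.5; cy = 6.5; cz = 13; color = 'darkslategray'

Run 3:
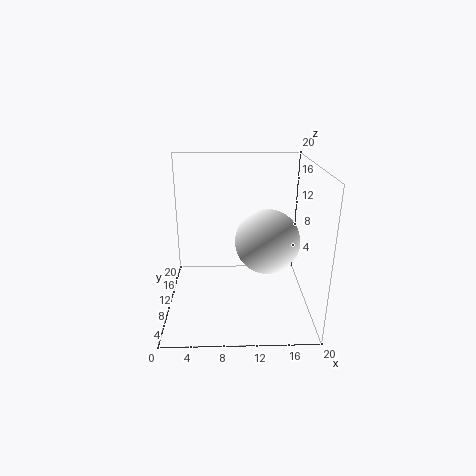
cx = 13.5; cy = 5.5; cz = 11.5; color = 'white'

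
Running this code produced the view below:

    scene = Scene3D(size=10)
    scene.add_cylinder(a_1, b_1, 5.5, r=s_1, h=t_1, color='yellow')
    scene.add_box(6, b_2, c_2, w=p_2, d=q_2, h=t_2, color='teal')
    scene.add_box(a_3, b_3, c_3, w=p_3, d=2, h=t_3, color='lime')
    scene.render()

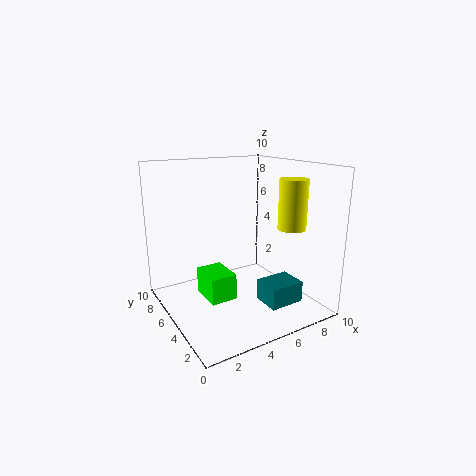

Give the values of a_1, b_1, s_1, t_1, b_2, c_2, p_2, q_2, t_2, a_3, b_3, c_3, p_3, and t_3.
a_1 = 8.5; b_1 = 3.5; s_1 = 1; t_1 = 3.5; b_2 = 2; c_2 = 0.5; p_2 = 2.5; q_2 = 2; t_2 = 1.5; a_3 = 1; b_3 = 1; c_3 = 3; p_3 = 1.5; t_3 = 1.5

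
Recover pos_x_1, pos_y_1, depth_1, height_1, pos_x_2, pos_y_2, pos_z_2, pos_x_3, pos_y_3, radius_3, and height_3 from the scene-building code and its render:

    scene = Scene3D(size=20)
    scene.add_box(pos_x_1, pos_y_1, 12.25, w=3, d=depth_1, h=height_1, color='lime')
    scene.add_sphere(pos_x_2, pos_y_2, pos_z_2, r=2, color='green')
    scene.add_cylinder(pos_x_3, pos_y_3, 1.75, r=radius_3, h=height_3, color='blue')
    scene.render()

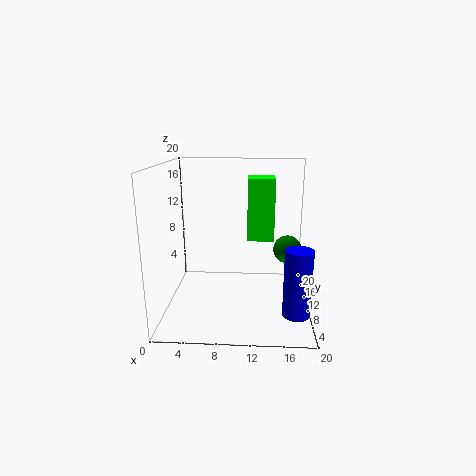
pos_x_1 = 11.5, pos_y_1 = 2.25, depth_1 = 2.75, height_1 = 7, pos_x_2 = 17, pos_y_2 = 11.25, pos_z_2 = 8, pos_x_3 = 17.75, pos_y_3 = 4.25, radius_3 = 1.75, height_3 = 8.75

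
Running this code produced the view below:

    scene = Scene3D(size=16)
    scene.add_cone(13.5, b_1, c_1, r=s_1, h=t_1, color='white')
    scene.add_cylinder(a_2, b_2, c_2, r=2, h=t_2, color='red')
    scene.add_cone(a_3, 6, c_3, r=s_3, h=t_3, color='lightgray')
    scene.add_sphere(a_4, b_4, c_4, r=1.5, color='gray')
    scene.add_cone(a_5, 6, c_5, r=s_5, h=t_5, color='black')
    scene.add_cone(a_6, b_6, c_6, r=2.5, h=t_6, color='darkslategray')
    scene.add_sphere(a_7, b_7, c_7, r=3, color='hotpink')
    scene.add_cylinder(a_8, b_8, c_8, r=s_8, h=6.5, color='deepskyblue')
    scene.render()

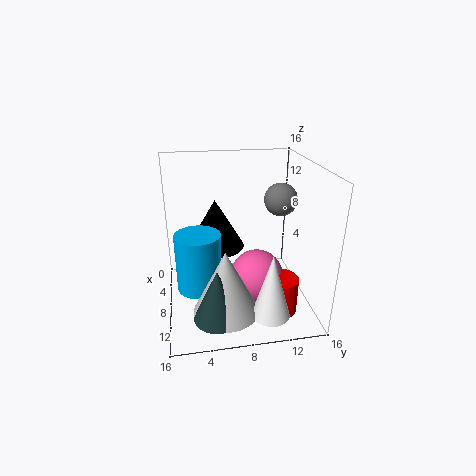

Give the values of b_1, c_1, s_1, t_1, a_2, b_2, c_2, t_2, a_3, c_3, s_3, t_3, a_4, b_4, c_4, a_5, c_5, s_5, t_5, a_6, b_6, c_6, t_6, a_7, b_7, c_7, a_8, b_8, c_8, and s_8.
b_1 = 10.5, c_1 = 1.5, s_1 = 2, t_1 = 7, a_2 = 11.5, b_2 = 12, c_2 = 0.5, t_2 = 4, a_3 = 12, c_3 = 1.5, s_3 = 3.5, t_3 = 7, a_4 = 13, b_4 = 11, c_4 = 14, a_5 = 3.5, c_5 = 5, s_5 = 3.5, t_5 = 6, a_6 = 13, b_6 = 5, c_6 = 1.5, t_6 = 5.5, a_7 = 9, b_7 = 10, c_7 = 3.5, a_8 = 8.5, b_8 = 3.5, c_8 = 2.5, s_8 = 2.5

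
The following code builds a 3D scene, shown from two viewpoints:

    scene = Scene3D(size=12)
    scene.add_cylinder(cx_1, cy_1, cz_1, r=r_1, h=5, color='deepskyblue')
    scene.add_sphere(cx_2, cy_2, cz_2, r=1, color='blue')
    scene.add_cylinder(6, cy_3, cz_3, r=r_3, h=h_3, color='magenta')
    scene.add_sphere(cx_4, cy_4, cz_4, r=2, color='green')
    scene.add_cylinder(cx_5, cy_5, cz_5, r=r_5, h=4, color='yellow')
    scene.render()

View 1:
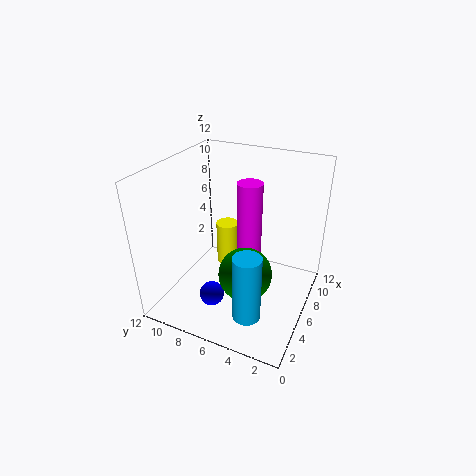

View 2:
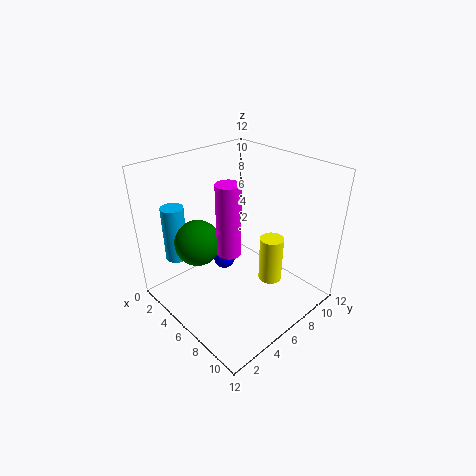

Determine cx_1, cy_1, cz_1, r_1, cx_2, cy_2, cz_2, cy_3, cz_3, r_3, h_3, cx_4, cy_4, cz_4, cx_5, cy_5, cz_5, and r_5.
cx_1 = 1; cy_1 = 3; cz_1 = 3; r_1 = 1; cx_2 = 3; cy_2 = 7; cz_2 = 2; cy_3 = 5; cz_3 = 5; r_3 = 1; h_3 = 6; cx_4 = 3; cy_4 = 4; cz_4 = 5; cx_5 = 8; cy_5 = 8; cz_5 = 2; r_5 = 1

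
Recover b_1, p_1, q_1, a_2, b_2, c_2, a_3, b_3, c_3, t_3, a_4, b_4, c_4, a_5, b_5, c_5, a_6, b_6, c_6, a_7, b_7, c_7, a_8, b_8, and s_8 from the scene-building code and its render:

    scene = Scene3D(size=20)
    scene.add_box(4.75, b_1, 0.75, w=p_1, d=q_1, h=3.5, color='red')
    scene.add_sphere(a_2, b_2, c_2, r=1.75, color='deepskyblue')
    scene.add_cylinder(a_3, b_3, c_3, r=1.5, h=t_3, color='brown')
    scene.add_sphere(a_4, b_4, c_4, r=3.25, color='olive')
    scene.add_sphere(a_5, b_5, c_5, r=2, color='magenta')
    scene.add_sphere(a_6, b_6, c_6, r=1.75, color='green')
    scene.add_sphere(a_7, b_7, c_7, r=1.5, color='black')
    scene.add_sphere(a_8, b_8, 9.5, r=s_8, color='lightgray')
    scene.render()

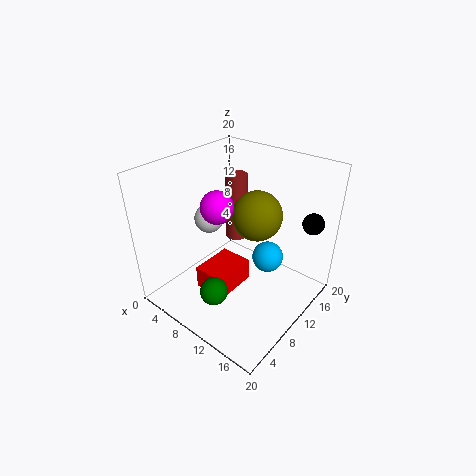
b_1 = 6.5; p_1 = 5; q_1 = 6.5; a_2 = 17.25; b_2 = 6.5; c_2 = 12.25; a_3 = 8.5; b_3 = 11.5; c_3 = 9.25; t_3 = 9.25; a_4 = 12.75; b_4 = 10.5; c_4 = 14.25; a_5 = 10.5; b_5 = 5.5; c_5 = 16.75; a_6 = 12; b_6 = 2.75; c_6 = 6.5; a_7 = 17.75; b_7 = 16.75; c_7 = 12; a_8 = 2.5; b_8 = 12; s_8 = 2.25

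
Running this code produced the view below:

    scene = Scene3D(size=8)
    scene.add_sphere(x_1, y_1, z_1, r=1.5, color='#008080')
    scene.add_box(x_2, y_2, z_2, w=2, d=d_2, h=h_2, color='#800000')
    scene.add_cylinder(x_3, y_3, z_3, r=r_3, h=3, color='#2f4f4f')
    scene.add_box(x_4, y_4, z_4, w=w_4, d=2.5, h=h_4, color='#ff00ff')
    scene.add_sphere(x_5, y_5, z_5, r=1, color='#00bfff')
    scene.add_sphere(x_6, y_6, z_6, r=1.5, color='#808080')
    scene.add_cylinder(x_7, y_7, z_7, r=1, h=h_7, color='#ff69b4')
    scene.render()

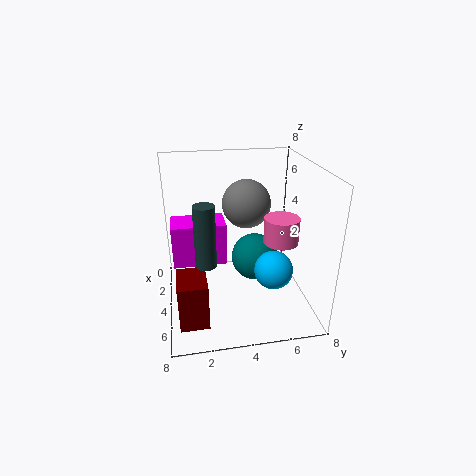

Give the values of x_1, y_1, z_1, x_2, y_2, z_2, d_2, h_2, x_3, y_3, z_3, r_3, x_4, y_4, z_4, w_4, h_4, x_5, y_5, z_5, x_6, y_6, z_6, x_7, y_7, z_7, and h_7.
x_1 = 2, y_1 = 5.5, z_1 = 1.5, x_2 = 5, y_2 = 0.5, z_2 = 0.5, d_2 = 1.5, h_2 = 2.5, x_3 = 6.5, y_3 = 2, z_3 = 4, r_3 = 0.5, x_4 = 5, y_4 = 0.5, z_4 = 4, w_4 = 1.5, h_4 = 2, x_5 = 6, y_5 = 5.5, z_5 = 3, x_6 = 1.5, y_6 = 5, z_6 = 5, x_7 = 4, y_7 = 6.5, z_7 = 3.5, h_7 = 1.5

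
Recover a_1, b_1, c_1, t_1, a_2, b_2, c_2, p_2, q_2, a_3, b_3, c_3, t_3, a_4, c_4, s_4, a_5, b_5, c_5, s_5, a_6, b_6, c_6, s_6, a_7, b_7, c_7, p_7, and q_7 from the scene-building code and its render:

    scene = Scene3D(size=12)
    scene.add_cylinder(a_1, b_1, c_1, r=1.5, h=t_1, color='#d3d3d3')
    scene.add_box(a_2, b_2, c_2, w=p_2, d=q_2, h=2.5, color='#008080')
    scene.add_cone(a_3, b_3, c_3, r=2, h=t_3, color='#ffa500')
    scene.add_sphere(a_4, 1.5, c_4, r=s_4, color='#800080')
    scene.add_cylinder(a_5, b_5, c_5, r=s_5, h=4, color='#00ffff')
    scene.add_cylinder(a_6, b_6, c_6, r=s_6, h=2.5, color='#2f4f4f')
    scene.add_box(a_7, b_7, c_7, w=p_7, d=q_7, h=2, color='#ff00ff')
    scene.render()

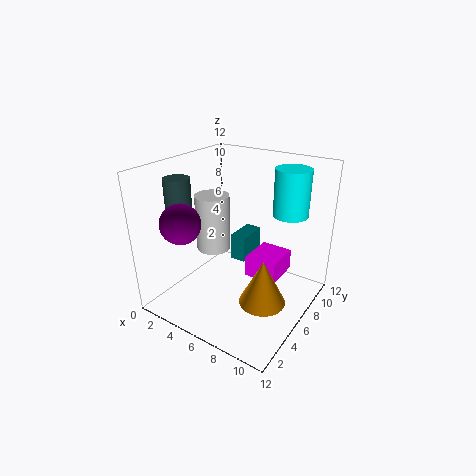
a_1 = 3, b_1 = 6.5, c_1 = 4, t_1 = 5, a_2 = 3.5, b_2 = 8.5, c_2 = 2, p_2 = 1.5, q_2 = 3, a_3 = 8.5, b_3 = 6, c_3 = 0.5, t_3 = 4, a_4 = 4, c_4 = 8.5, s_4 = 1.5, a_5 = 9, b_5 = 9.5, c_5 = 7.5, s_5 = 1.5, a_6 = 3, b_6 = 2.5, c_6 = 9, s_6 = 1, a_7 = 5.5, b_7 = 8, c_7 = 1, p_7 = 3, q_7 = 3.5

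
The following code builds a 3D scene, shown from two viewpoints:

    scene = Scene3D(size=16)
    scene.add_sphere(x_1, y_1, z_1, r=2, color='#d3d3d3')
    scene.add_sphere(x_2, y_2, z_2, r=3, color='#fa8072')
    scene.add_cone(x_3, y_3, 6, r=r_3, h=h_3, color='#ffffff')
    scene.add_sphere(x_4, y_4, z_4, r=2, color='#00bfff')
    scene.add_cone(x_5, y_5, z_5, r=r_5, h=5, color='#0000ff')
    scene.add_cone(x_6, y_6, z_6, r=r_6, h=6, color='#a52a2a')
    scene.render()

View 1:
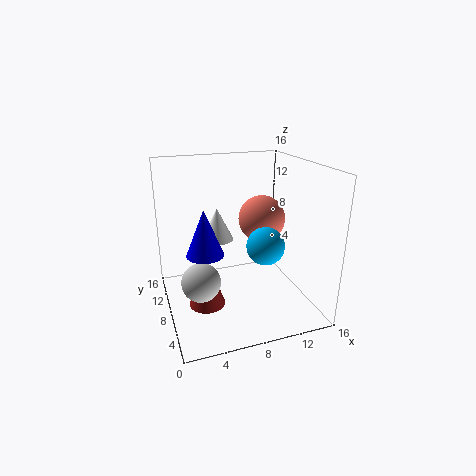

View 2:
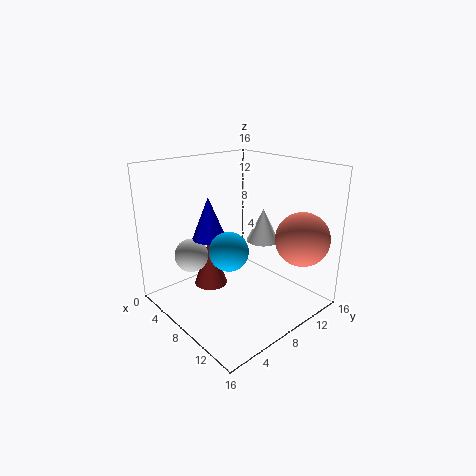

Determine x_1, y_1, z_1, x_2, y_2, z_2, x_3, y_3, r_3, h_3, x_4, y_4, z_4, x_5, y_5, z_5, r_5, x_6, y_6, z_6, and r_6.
x_1 = 3, y_1 = 5, z_1 = 5, x_2 = 13, y_2 = 13, z_2 = 8, x_3 = 7, y_3 = 13, r_3 = 2, h_3 = 4, x_4 = 10, y_4 = 5, z_4 = 8, x_5 = 4, y_5 = 7, z_5 = 7, r_5 = 2, x_6 = 4, y_6 = 7, z_6 = 1, r_6 = 2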